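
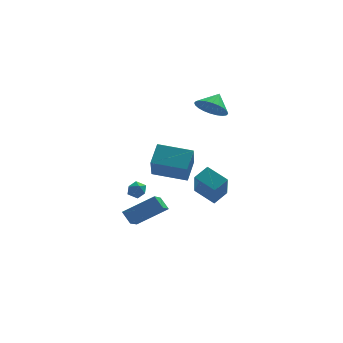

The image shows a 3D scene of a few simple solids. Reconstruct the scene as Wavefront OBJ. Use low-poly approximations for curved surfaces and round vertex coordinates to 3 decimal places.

v -2.149 2.254 -3.641
v -1.822 2.465 -3.144
v -2.278 1.355 -3.176
v -1.951 1.566 -2.679
v -2.522 1.803 -2.805
v -2.442 2.359 -3.093
v -1.658 1.461 -3.227
v -1.578 2.017 -3.515
v -1.519 1.975 -2.888
v -2.053 2.186 -2.627
v -2.047 1.634 -3.693
v -2.581 1.845 -3.432
v 1.844 -0.898 -2.971
v 1.65 -2.051 -1.239
v 0.9 0.075 -2.429
v 0.706 -1.078 -0.697
v 2.654 -0.362 -2.523
v 2.46 -1.515 -0.791
v 1.71 0.611 -1.981
v 1.516 -0.542 -0.249
v -1.924 -3.07 0.93
v -2.131 -4.168 2.404
v -1.421 -2.074 1.742
v -1.628 -3.172 3.216
v -0.112 -3.768 0.664
v -0.319 -4.866 2.138
v 0.391 -2.772 1.476
v 0.184 -3.87 2.95
v 2.417 3.477 2.195
v 3.002 2.697 2.527
v 3.023 4.243 2.925
v 3.216 2.827 2.212
v 3.308 3.057 1.895
v 3.265 3.35 1.624
v 3.092 3.662 1.439
v 2.817 3.947 1.37
v 2.48 4.16 1.426
v 2.134 4.269 1.599
v 1.831 4.257 1.863
v 1.618 4.127 2.177
v 1.525 3.897 2.494
v 1.569 3.604 2.766
v 1.741 3.291 2.95
v 2.017 3.007 3.019
v 2.353 2.794 2.963
v 2.699 2.685 2.79
v -3.132 -2.852 -2.102
v -3.664 -4.282 -1.111
v -1.411 -2.8 -1.104
v -1.943 -4.231 -0.113
v -2.777 -3.389 -2.687
v -3.309 -4.82 -1.696
v -1.056 -3.338 -1.689
v -1.588 -4.768 -0.698
f 1 12 6
f 1 6 2
f 1 2 8
f 1 8 11
f 1 11 12
f 2 6 10
f 6 12 5
f 12 11 3
f 11 8 7
f 8 2 9
f 4 10 5
f 4 5 3
f 4 3 7
f 4 7 9
f 4 9 10
f 5 10 6
f 3 5 12
f 7 3 11
f 9 7 8
f 10 9 2
f 14 16 13
f 17 14 13
f 13 16 15
f 15 17 13
f 14 20 16
f 18 14 17
f 18 20 14
f 16 20 15
f 19 17 15
f 15 20 19
f 19 18 17
f 20 18 19
f 22 24 21
f 25 22 21
f 21 24 23
f 23 25 21
f 22 28 24
f 26 22 25
f 26 28 22
f 24 28 23
f 27 25 23
f 23 28 27
f 27 26 25
f 28 26 27
f 30 29 32
f 30 32 31
f 32 29 33
f 32 33 31
f 33 29 34
f 33 34 31
f 34 29 35
f 34 35 31
f 35 29 36
f 35 36 31
f 36 29 37
f 36 37 31
f 37 29 38
f 37 38 31
f 38 29 39
f 38 39 31
f 39 29 40
f 39 40 31
f 40 29 41
f 40 41 31
f 41 29 42
f 41 42 31
f 42 29 43
f 42 43 31
f 43 29 44
f 43 44 31
f 44 29 45
f 44 45 31
f 45 29 46
f 45 46 31
f 46 29 30
f 46 30 31
f 48 50 47
f 51 48 47
f 47 50 49
f 49 51 47
f 48 54 50
f 52 48 51
f 52 54 48
f 50 54 49
f 53 51 49
f 49 54 53
f 53 52 51
f 54 52 53



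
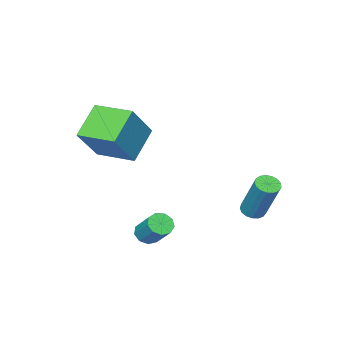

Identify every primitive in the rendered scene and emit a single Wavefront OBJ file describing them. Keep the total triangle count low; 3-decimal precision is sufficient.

v -3.565 3.254 -3.013
v -3.146 2.933 -2.899
v -2.896 3.944 -0.973
v -3.315 4.266 -1.087
v -3.038 3.135 -3.019
v -2.788 4.146 -1.093
v -3.051 3.365 -3.138
v -2.801 4.376 -1.211
v -3.182 3.569 -3.228
v -2.932 4.58 -1.301
v -3.4 3.701 -3.269
v -3.15 4.712 -1.342
v -3.656 3.731 -3.251
v -3.406 4.742 -1.325
v -3.892 3.651 -3.179
v -3.641 4.662 -1.253
v -4.052 3.481 -3.069
v -3.802 4.492 -1.143
v -4.101 3.259 -2.946
v -3.851 4.27 -1.02
v -4.027 3.036 -2.839
v -3.777 4.047 -0.912
v -3.847 2.863 -2.771
v -3.597 3.874 -0.845
v -3.603 2.78 -2.759
v -3.353 3.791 -0.833
v -3.35 2.805 -2.805
v -3.1 3.816 -0.879
v 1.702 2.777 -2.466
v 1.981 2.412 -2.163
v 2.157 3.338 -1.211
v 1.878 3.703 -1.514
v 2.216 2.599 -2.389
v 2.393 3.525 -1.437
v 2.211 2.87 -2.651
v 2.388 3.795 -1.698
v 1.968 3.097 -2.826
v 2.145 4.022 -1.874
v 1.6 3.174 -2.833
v 1.776 4.1 -1.881
v 1.279 3.066 -2.668
v 1.456 3.991 -1.716
v 1.157 2.822 -2.409
v 1.333 3.748 -1.457
v 1.289 2.558 -2.177
v 1.465 3.484 -1.224
v 1.614 2.396 -2.08
v 1.791 3.322 -1.127
v 0.85 -0.994 0.111
v -0.443 -1.383 1.193
v 0.42 0.7 0.206
v -0.873 0.31 1.288
v 2.073 -0.77 1.652
v 0.78 -1.16 2.734
v 1.643 0.923 1.747
v 0.35 0.534 2.829
f 2 1 5
f 2 5 3
f 3 5 6
f 3 6 4
f 5 1 7
f 5 7 6
f 6 7 8
f 6 8 4
f 7 1 9
f 7 9 8
f 8 9 10
f 8 10 4
f 9 1 11
f 9 11 10
f 10 11 12
f 10 12 4
f 11 1 13
f 11 13 12
f 12 13 14
f 12 14 4
f 13 1 15
f 13 15 14
f 14 15 16
f 14 16 4
f 15 1 17
f 15 17 16
f 16 17 18
f 16 18 4
f 17 1 19
f 17 19 18
f 18 19 20
f 18 20 4
f 19 1 21
f 19 21 20
f 20 21 22
f 20 22 4
f 21 1 23
f 21 23 22
f 22 23 24
f 22 24 4
f 23 1 25
f 23 25 24
f 24 25 26
f 24 26 4
f 25 1 27
f 25 27 26
f 26 27 28
f 26 28 4
f 27 1 2
f 27 2 28
f 28 2 3
f 28 3 4
f 30 29 33
f 30 33 31
f 31 33 34
f 31 34 32
f 33 29 35
f 33 35 34
f 34 35 36
f 34 36 32
f 35 29 37
f 35 37 36
f 36 37 38
f 36 38 32
f 37 29 39
f 37 39 38
f 38 39 40
f 38 40 32
f 39 29 41
f 39 41 40
f 40 41 42
f 40 42 32
f 41 29 43
f 41 43 42
f 42 43 44
f 42 44 32
f 43 29 45
f 43 45 44
f 44 45 46
f 44 46 32
f 45 29 47
f 45 47 46
f 46 47 48
f 46 48 32
f 47 29 30
f 47 30 48
f 48 30 31
f 48 31 32
f 50 52 49
f 53 50 49
f 49 52 51
f 51 53 49
f 50 56 52
f 54 50 53
f 54 56 50
f 52 56 51
f 55 53 51
f 51 56 55
f 55 54 53
f 56 54 55



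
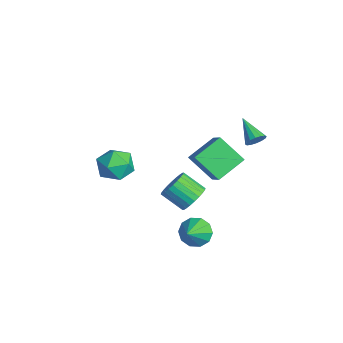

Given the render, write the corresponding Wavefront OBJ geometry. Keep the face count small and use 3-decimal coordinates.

v -3.469 3.27 -3.599
v -4.477 2.337 -2.435
v -3.967 4.771 -2.826
v -4.975 3.837 -1.662
v -2.145 3.163 -2.538
v -3.153 2.229 -1.374
v -2.643 4.663 -1.765
v -3.651 3.73 -0.601
v 0.774 3.924 2.508
v 1.024 3.539 2.81
v -0.474 3.696 3.252
v 1.065 3.782 2.953
v 1.027 4.063 2.976
v 0.922 4.307 2.874
v 0.777 4.448 2.673
v 0.631 4.449 2.429
v 0.523 4.309 2.206
v 0.483 4.066 2.063
v 0.52 3.784 2.04
v 0.626 3.54 2.142
v 0.771 3.399 2.343
v 0.917 3.399 2.587
v -1.145 -1.635 1.506
v -0.569 -1.619 0.665
v -1.231 -3.281 1.415
v -0.655 -3.265 0.574
v -0.247 -3.019 1.476
v -0.194 -2.002 1.532
v -1.606 -2.898 0.548
v -1.553 -1.881 0.604
v -0.854 -2.399 0.072
v -0.014 -2.475 0.646
v -1.786 -2.425 1.434
v -0.946 -2.501 2.008
v -0.275 1.243 -1.995
v 0.077 1.559 -1.313
v -0.693 0.713 -0.523
v -1.045 0.397 -1.205
v -0.178 1.756 -1.35
v -0.947 0.91 -0.56
v -0.447 1.875 -1.485
v -1.216 1.029 -0.695
v -0.69 1.898 -1.698
v -1.46 1.051 -0.908
v -0.87 1.821 -1.956
v -1.64 0.974 -1.166
v -0.96 1.656 -2.22
v -1.729 0.809 -1.43
v -0.945 1.428 -2.449
v -1.714 0.582 -1.659
v -0.828 1.172 -2.61
v -1.598 0.326 -1.82
v -0.627 0.927 -2.677
v -1.397 0.081 -1.887
v -0.373 0.73 -2.64
v -1.142 -0.116 -1.85
v -0.104 0.611 -2.505
v -0.873 -0.235 -1.715
v 0.14 0.589 -2.292
v -0.63 -0.258 -1.502
v 0.32 0.666 -2.034
v -0.45 -0.181 -1.244
v 0.409 0.831 -1.77
v -0.36 -0.016 -0.98
v 0.394 1.058 -1.541
v -0.375 0.212 -0.751
v 0.278 1.314 -1.38
v -0.492 0.468 -0.59
v 0.897 0.928 -3.445
v 1.222 0.53 -4.122
v 1.923 0.152 -2.495
v 1.492 0.975 -4.05
v 1.535 1.402 -3.747
v 1.334 1.648 -3.329
v 0.966 1.619 -2.955
v 0.572 1.327 -2.768
v 0.301 0.882 -2.84
v 0.259 0.455 -3.143
v 0.46 0.209 -3.562
v 0.828 0.237 -3.935
f 2 4 1
f 5 2 1
f 1 4 3
f 3 5 1
f 2 8 4
f 6 2 5
f 6 8 2
f 4 8 3
f 7 5 3
f 3 8 7
f 7 6 5
f 8 6 7
f 10 9 12
f 10 12 11
f 12 9 13
f 12 13 11
f 13 9 14
f 13 14 11
f 14 9 15
f 14 15 11
f 15 9 16
f 15 16 11
f 16 9 17
f 16 17 11
f 17 9 18
f 17 18 11
f 18 9 19
f 18 19 11
f 19 9 20
f 19 20 11
f 20 9 21
f 20 21 11
f 21 9 22
f 21 22 11
f 22 9 10
f 22 10 11
f 23 34 28
f 23 28 24
f 23 24 30
f 23 30 33
f 23 33 34
f 24 28 32
f 28 34 27
f 34 33 25
f 33 30 29
f 30 24 31
f 26 32 27
f 26 27 25
f 26 25 29
f 26 29 31
f 26 31 32
f 27 32 28
f 25 27 34
f 29 25 33
f 31 29 30
f 32 31 24
f 36 35 39
f 36 39 37
f 37 39 40
f 37 40 38
f 39 35 41
f 39 41 40
f 40 41 42
f 40 42 38
f 41 35 43
f 41 43 42
f 42 43 44
f 42 44 38
f 43 35 45
f 43 45 44
f 44 45 46
f 44 46 38
f 45 35 47
f 45 47 46
f 46 47 48
f 46 48 38
f 47 35 49
f 47 49 48
f 48 49 50
f 48 50 38
f 49 35 51
f 49 51 50
f 50 51 52
f 50 52 38
f 51 35 53
f 51 53 52
f 52 53 54
f 52 54 38
f 53 35 55
f 53 55 54
f 54 55 56
f 54 56 38
f 55 35 57
f 55 57 56
f 56 57 58
f 56 58 38
f 57 35 59
f 57 59 58
f 58 59 60
f 58 60 38
f 59 35 61
f 59 61 60
f 60 61 62
f 60 62 38
f 61 35 63
f 61 63 62
f 62 63 64
f 62 64 38
f 63 35 65
f 63 65 64
f 64 65 66
f 64 66 38
f 65 35 67
f 65 67 66
f 66 67 68
f 66 68 38
f 67 35 36
f 67 36 68
f 68 36 37
f 68 37 38
f 70 69 72
f 70 72 71
f 72 69 73
f 72 73 71
f 73 69 74
f 73 74 71
f 74 69 75
f 74 75 71
f 75 69 76
f 75 76 71
f 76 69 77
f 76 77 71
f 77 69 78
f 77 78 71
f 78 69 79
f 78 79 71
f 79 69 80
f 79 80 71
f 80 69 70
f 80 70 71



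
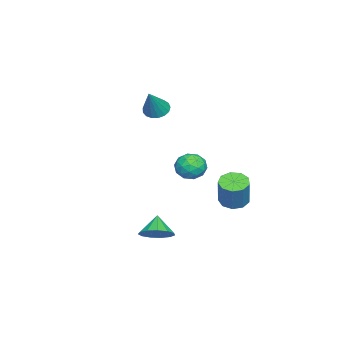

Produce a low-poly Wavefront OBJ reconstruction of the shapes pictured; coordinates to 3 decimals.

v -3.853 -2.142 1.701
v -3.22 -2.186 1.231
v -2.667 -2.158 3.299
v -3.274 -1.814 1.275
v -3.461 -1.518 1.417
v -3.738 -1.364 1.624
v -4.041 -1.389 1.848
v -4.301 -1.586 2.039
v -4.459 -1.911 2.153
v -4.477 -2.288 2.163
v -4.353 -2.632 2.067
v -4.114 -2.864 1.888
v -3.815 -2.93 1.665
v -3.526 -2.816 1.451
v -3.311 -2.547 1.294
v 3.709 0.543 -4.046
v 4.373 0.833 -3.401
v 2.891 0.297 -3.094
v 4.084 1.277 -3.534
v 3.676 1.488 -3.83
v 3.279 1.4 -4.195
v 3.018 1.039 -4.512
v 2.977 0.521 -4.682
v 3.168 0.01 -4.649
v 3.531 -0.331 -4.426
v 3.951 -0.395 -4.082
v 4.294 -0.161 -3.726
v 4.451 0.296 -3.472
v -3.541 2.489 -4.524
v -3.054 3.159 -4.822
v -2.291 3.38 -3.074
v -2.779 2.711 -2.776
v -3.581 3.363 -4.617
v -2.819 3.585 -2.869
v -4.091 3.159 -4.369
v -3.328 3.381 -2.621
v -4.343 2.642 -4.194
v -3.58 2.863 -2.446
v -4.22 2.053 -4.173
v -3.457 2.274 -2.425
v -3.78 1.668 -4.316
v -3.017 1.889 -2.568
v -3.228 1.668 -4.557
v -2.465 1.889 -2.809
v -2.823 2.052 -4.782
v -2.06 2.273 -3.034
v -2.754 2.641 -4.887
v -1.991 2.862 -3.139
v -1.021 0.923 -0.286
v -0.396 1.577 -0.045
v -0.164 0.543 -1.475
v 0.461 1.197 -1.234
v 0.351 0.435 -0.701
v -0.179 0.67 0.034
v -0.381 1.45 -1.554
v -0.911 1.685 -0.819
v -0.001 1.902 -0.828
v 0.452 1.275 -0.301
v -1.012 0.845 -1.219
v -0.559 0.218 -0.692
v -0.784 1.283 -0.061
v 0.224 0.837 -1.459
v 0.159 0.389 -1.146
v 0.526 0.773 -1.004
v -0.656 0.75 -0.015
v -0.289 1.134 0.127
v 0.151 0.463 -0.259
v -0.271 0.986 -1.647
v 0.096 1.37 -1.505
v -1.086 1.347 -0.516
v -0.719 1.731 -0.374
v -0.711 1.657 -1.261
v -0.184 1.859 -0.38
v 0.319 1.636 -1.078
v -0.176 1.784 -1.266
v -0.487 1.922 -0.834
v 0.082 1.49 -0.07
v 0.586 1.267 -0.769
v 0.521 0.819 -0.456
v 0.21 0.957 -0.024
v 0.314 1.682 -0.53
v -1.146 0.853 -0.751
v -0.642 0.63 -1.45
v -0.77 1.163 -1.496
v -1.081 1.301 -1.064
v -0.879 0.484 -0.442
v -0.376 0.261 -1.14
v -0.073 0.198 -0.686
v -0.384 0.336 -0.254
v -0.874 0.438 -0.99
f 2 1 4
f 2 4 3
f 4 1 5
f 4 5 3
f 5 1 6
f 5 6 3
f 6 1 7
f 6 7 3
f 7 1 8
f 7 8 3
f 8 1 9
f 8 9 3
f 9 1 10
f 9 10 3
f 10 1 11
f 10 11 3
f 11 1 12
f 11 12 3
f 12 1 13
f 12 13 3
f 13 1 14
f 13 14 3
f 14 1 15
f 14 15 3
f 15 1 2
f 15 2 3
f 17 16 19
f 17 19 18
f 19 16 20
f 19 20 18
f 20 16 21
f 20 21 18
f 21 16 22
f 21 22 18
f 22 16 23
f 22 23 18
f 23 16 24
f 23 24 18
f 24 16 25
f 24 25 18
f 25 16 26
f 25 26 18
f 26 16 27
f 26 27 18
f 27 16 28
f 27 28 18
f 28 16 17
f 28 17 18
f 30 29 33
f 30 33 31
f 31 33 34
f 31 34 32
f 33 29 35
f 33 35 34
f 34 35 36
f 34 36 32
f 35 29 37
f 35 37 36
f 36 37 38
f 36 38 32
f 37 29 39
f 37 39 38
f 38 39 40
f 38 40 32
f 39 29 41
f 39 41 40
f 40 41 42
f 40 42 32
f 41 29 43
f 41 43 42
f 42 43 44
f 42 44 32
f 43 29 45
f 43 45 44
f 44 45 46
f 44 46 32
f 45 29 47
f 45 47 46
f 46 47 48
f 46 48 32
f 47 29 30
f 47 30 48
f 48 30 31
f 48 31 32
f 49 86 65
f 86 60 89
f 65 89 54
f 86 89 65
f 49 65 61
f 65 54 66
f 61 66 50
f 65 66 61
f 49 61 70
f 61 50 71
f 70 71 56
f 61 71 70
f 49 70 82
f 70 56 85
f 82 85 59
f 70 85 82
f 49 82 86
f 82 59 90
f 86 90 60
f 82 90 86
f 50 66 77
f 66 54 80
f 77 80 58
f 66 80 77
f 54 89 67
f 89 60 88
f 67 88 53
f 89 88 67
f 60 90 87
f 90 59 83
f 87 83 51
f 90 83 87
f 59 85 84
f 85 56 72
f 84 72 55
f 85 72 84
f 56 71 76
f 71 50 73
f 76 73 57
f 71 73 76
f 52 78 64
f 78 58 79
f 64 79 53
f 78 79 64
f 52 64 62
f 64 53 63
f 62 63 51
f 64 63 62
f 52 62 69
f 62 51 68
f 69 68 55
f 62 68 69
f 52 69 74
f 69 55 75
f 74 75 57
f 69 75 74
f 52 74 78
f 74 57 81
f 78 81 58
f 74 81 78
f 53 79 67
f 79 58 80
f 67 80 54
f 79 80 67
f 51 63 87
f 63 53 88
f 87 88 60
f 63 88 87
f 55 68 84
f 68 51 83
f 84 83 59
f 68 83 84
f 57 75 76
f 75 55 72
f 76 72 56
f 75 72 76
f 58 81 77
f 81 57 73
f 77 73 50
f 81 73 77



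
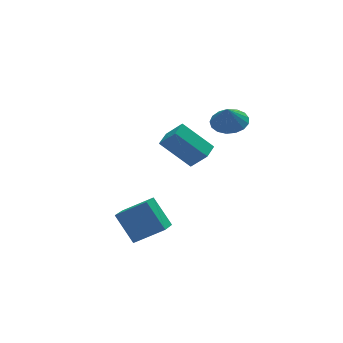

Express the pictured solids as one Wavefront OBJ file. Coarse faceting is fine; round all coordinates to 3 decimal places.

v 1.811 -0.126 -0.426
v 2.401 -0.801 0.544
v 0.504 0.763 0.987
v 1.094 0.088 1.957
v 2.466 0.632 -0.297
v 3.056 -0.043 0.673
v 1.159 1.521 1.116
v 1.749 0.846 2.086
v 3.256 -1.461 3.19
v 3.985 -2.07 3.195
v 2.984 -1.779 4.25
v 4.164 -1.685 3.356
v 4.136 -1.248 3.48
v 3.905 -0.86 3.537
v 3.526 -0.61 3.514
v 3.085 -0.555 3.418
v 2.684 -0.707 3.269
v 2.413 -1.032 3.102
v 2.336 -1.456 2.955
v 2.469 -1.88 2.862
v 2.783 -2.209 2.844
v 3.205 -2.366 2.905
v 3.639 -2.316 3.032
v -2.122 -2.768 -3.31
v -0.728 -3.323 -2.37
v -2.663 -1.727 -1.893
v -1.27 -2.281 -0.953
v -1.39 -1.739 -3.787
v 0.003 -2.293 -2.847
v -1.932 -0.697 -2.37
v -0.538 -1.252 -1.43
f 2 4 1
f 5 2 1
f 1 4 3
f 3 5 1
f 2 8 4
f 6 2 5
f 6 8 2
f 4 8 3
f 7 5 3
f 3 8 7
f 7 6 5
f 8 6 7
f 10 9 12
f 10 12 11
f 12 9 13
f 12 13 11
f 13 9 14
f 13 14 11
f 14 9 15
f 14 15 11
f 15 9 16
f 15 16 11
f 16 9 17
f 16 17 11
f 17 9 18
f 17 18 11
f 18 9 19
f 18 19 11
f 19 9 20
f 19 20 11
f 20 9 21
f 20 21 11
f 21 9 22
f 21 22 11
f 22 9 23
f 22 23 11
f 23 9 10
f 23 10 11
f 25 27 24
f 28 25 24
f 24 27 26
f 26 28 24
f 25 31 27
f 29 25 28
f 29 31 25
f 27 31 26
f 30 28 26
f 26 31 30
f 30 29 28
f 31 29 30



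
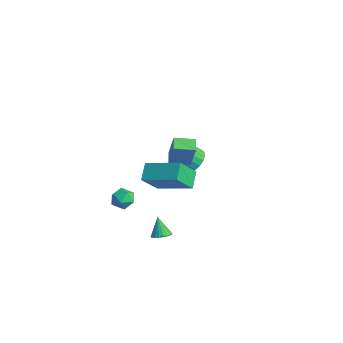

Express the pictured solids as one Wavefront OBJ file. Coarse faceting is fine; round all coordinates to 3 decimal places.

v 3.15 -3.863 2.593
v 2.453 -3.27 3.306
v 2.843 -2.754 1.37
v 2.146 -2.161 2.083
v 4.854 -2.659 3.257
v 4.157 -2.066 3.97
v 4.547 -1.55 2.034
v 3.85 -0.957 2.747
v 4.234 -3.24 -1.365
v 4.562 -2.769 -1.229
v 3.686 -3.18 -0.255
v 4.378 -2.67 -1.325
v 4.173 -2.657 -1.428
v 3.976 -2.733 -1.521
v 3.819 -2.887 -1.59
v 3.725 -3.094 -1.625
v 3.709 -3.323 -1.62
v 3.773 -3.54 -1.577
v 3.907 -3.712 -1.501
v 4.09 -3.811 -1.405
v 4.296 -3.824 -1.303
v 4.493 -3.748 -1.21
v 4.65 -3.594 -1.141
v 4.743 -3.387 -1.106
v 4.76 -3.157 -1.11
v 4.696 -2.94 -1.153
v -3.216 2.733 -1.856
v -2.514 2.174 -2.197
v -2.761 1.429 -1.485
v -3.464 1.987 -1.144
v -2.325 2.382 -1.914
v -2.572 1.637 -1.202
v -2.289 2.65 -1.62
v -2.537 1.905 -0.908
v -2.414 2.933 -1.368
v -2.662 2.188 -0.656
v -2.678 3.181 -1.2
v -2.925 2.436 -0.488
v -3.035 3.352 -1.145
v -3.282 2.606 -0.433
v -3.423 3.415 -1.213
v -3.67 2.67 -0.501
v -3.775 3.361 -1.393
v -4.023 2.615 -0.681
v -4.031 3.198 -1.652
v -4.278 2.452 -0.94
v -4.146 2.954 -1.947
v -4.393 2.209 -1.235
v -4.1 2.672 -2.226
v -4.347 1.927 -1.514
v -3.901 2.401 -2.441
v -4.149 1.656 -1.729
v -3.584 2.187 -2.555
v -3.831 1.442 -1.843
v -3.203 2.067 -2.548
v -3.451 1.322 -1.836
v -2.825 2.063 -2.421
v -3.072 1.317 -1.709
v -0.624 -0.249 1.388
v 0.183 -0.358 3.094
v -0.123 0.851 1.222
v 0.683 0.742 2.927
v 0.077 -0.622 1.033
v 0.883 -0.731 2.738
v 0.577 0.478 0.866
v 1.384 0.369 2.572
v -0.92 -3.05 -0.819
v -0.452 -2.505 -1.117
v -0.448 -3.895 -1.623
v 0.02 -3.35 -1.921
v 0.14 -3.612 -1.199
v -0.152 -3.09 -0.702
v -0.748 -3.31 -2.038
v -1.04 -2.788 -1.541
v -0.346 -2.665 -1.871
v 0.203 -2.852 -1.352
v -1.103 -3.548 -1.388
v -0.554 -3.735 -0.869
f 2 4 1
f 5 2 1
f 1 4 3
f 3 5 1
f 2 8 4
f 6 2 5
f 6 8 2
f 4 8 3
f 7 5 3
f 3 8 7
f 7 6 5
f 8 6 7
f 10 9 12
f 10 12 11
f 12 9 13
f 12 13 11
f 13 9 14
f 13 14 11
f 14 9 15
f 14 15 11
f 15 9 16
f 15 16 11
f 16 9 17
f 16 17 11
f 17 9 18
f 17 18 11
f 18 9 19
f 18 19 11
f 19 9 20
f 19 20 11
f 20 9 21
f 20 21 11
f 21 9 22
f 21 22 11
f 22 9 23
f 22 23 11
f 23 9 24
f 23 24 11
f 24 9 25
f 24 25 11
f 25 9 26
f 25 26 11
f 26 9 10
f 26 10 11
f 28 27 31
f 28 31 29
f 29 31 32
f 29 32 30
f 31 27 33
f 31 33 32
f 32 33 34
f 32 34 30
f 33 27 35
f 33 35 34
f 34 35 36
f 34 36 30
f 35 27 37
f 35 37 36
f 36 37 38
f 36 38 30
f 37 27 39
f 37 39 38
f 38 39 40
f 38 40 30
f 39 27 41
f 39 41 40
f 40 41 42
f 40 42 30
f 41 27 43
f 41 43 42
f 42 43 44
f 42 44 30
f 43 27 45
f 43 45 44
f 44 45 46
f 44 46 30
f 45 27 47
f 45 47 46
f 46 47 48
f 46 48 30
f 47 27 49
f 47 49 48
f 48 49 50
f 48 50 30
f 49 27 51
f 49 51 50
f 50 51 52
f 50 52 30
f 51 27 53
f 51 53 52
f 52 53 54
f 52 54 30
f 53 27 55
f 53 55 54
f 54 55 56
f 54 56 30
f 55 27 57
f 55 57 56
f 56 57 58
f 56 58 30
f 57 27 28
f 57 28 58
f 58 28 29
f 58 29 30
f 60 62 59
f 63 60 59
f 59 62 61
f 61 63 59
f 60 66 62
f 64 60 63
f 64 66 60
f 62 66 61
f 65 63 61
f 61 66 65
f 65 64 63
f 66 64 65
f 67 78 72
f 67 72 68
f 67 68 74
f 67 74 77
f 67 77 78
f 68 72 76
f 72 78 71
f 78 77 69
f 77 74 73
f 74 68 75
f 70 76 71
f 70 71 69
f 70 69 73
f 70 73 75
f 70 75 76
f 71 76 72
f 69 71 78
f 73 69 77
f 75 73 74
f 76 75 68



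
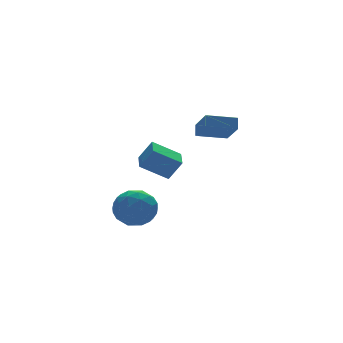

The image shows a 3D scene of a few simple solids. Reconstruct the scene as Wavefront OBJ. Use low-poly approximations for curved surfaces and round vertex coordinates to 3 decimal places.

v -0.744 0.521 0.343
v -2.077 1.145 1.252
v -0.082 1.796 0.437
v -1.415 2.421 1.345
v -0.165 0.139 1.455
v -1.498 0.764 2.363
v 0.497 1.415 1.548
v -0.836 2.039 2.457
v -2.873 1.662 -0.708
v -2.296 1.891 -1.782
v -2.744 -0.311 -1.058
v -2.167 -0.082 -2.132
v -1.594 0.155 -1.058
v -1.674 1.374 -0.841
v -3.366 0.206 -1.999
v -3.446 1.425 -1.782
v -2.601 0.99 -2.58
v -1.505 0.959 -1.998
v -3.535 0.621 -0.842
v -2.439 0.59 -0.26
v -2.596 1.949 -1.214
v -2.444 -0.369 -1.626
v -2.107 -0.23 -0.994
v -1.768 -0.096 -1.626
v -2.23 1.646 -0.661
v -1.891 1.78 -1.293
v -1.478 0.76 -0.867
v -3.149 -0.2 -1.547
v -2.81 -0.066 -2.179
v -3.272 1.676 -1.214
v -2.933 1.81 -1.846
v -3.562 0.82 -1.973
v -2.436 1.555 -2.315
v -2.36 0.395 -2.52
v -3.065 0.564 -2.442
v -3.112 1.281 -2.315
v -1.792 1.536 -1.973
v -1.716 0.377 -2.179
v -1.379 0.516 -1.547
v -1.426 1.233 -1.42
v -1.971 1.007 -2.442
v -3.324 1.203 -0.661
v -3.248 0.044 -0.867
v -3.614 0.347 -1.42
v -3.661 1.064 -1.293
v -2.68 1.185 -0.32
v -2.604 0.025 -0.525
v -1.928 0.299 -0.525
v -1.975 1.016 -0.398
v -3.069 0.573 -0.398
v 2.774 2.793 2.684
v 3.037 3.23 3.3
v 3.062 4.305 1.487
v 3.324 4.742 2.103
v 4.416 2.238 2.377
v 4.678 2.675 2.993
v 4.703 3.75 1.18
v 4.966 4.187 1.796
f 2 4 1
f 5 2 1
f 1 4 3
f 3 5 1
f 2 8 4
f 6 2 5
f 6 8 2
f 4 8 3
f 7 5 3
f 3 8 7
f 7 6 5
f 8 6 7
f 9 46 25
f 46 20 49
f 25 49 14
f 46 49 25
f 9 25 21
f 25 14 26
f 21 26 10
f 25 26 21
f 9 21 30
f 21 10 31
f 30 31 16
f 21 31 30
f 9 30 42
f 30 16 45
f 42 45 19
f 30 45 42
f 9 42 46
f 42 19 50
f 46 50 20
f 42 50 46
f 10 26 37
f 26 14 40
f 37 40 18
f 26 40 37
f 14 49 27
f 49 20 48
f 27 48 13
f 49 48 27
f 20 50 47
f 50 19 43
f 47 43 11
f 50 43 47
f 19 45 44
f 45 16 32
f 44 32 15
f 45 32 44
f 16 31 36
f 31 10 33
f 36 33 17
f 31 33 36
f 12 38 24
f 38 18 39
f 24 39 13
f 38 39 24
f 12 24 22
f 24 13 23
f 22 23 11
f 24 23 22
f 12 22 29
f 22 11 28
f 29 28 15
f 22 28 29
f 12 29 34
f 29 15 35
f 34 35 17
f 29 35 34
f 12 34 38
f 34 17 41
f 38 41 18
f 34 41 38
f 13 39 27
f 39 18 40
f 27 40 14
f 39 40 27
f 11 23 47
f 23 13 48
f 47 48 20
f 23 48 47
f 15 28 44
f 28 11 43
f 44 43 19
f 28 43 44
f 17 35 36
f 35 15 32
f 36 32 16
f 35 32 36
f 18 41 37
f 41 17 33
f 37 33 10
f 41 33 37
f 52 54 51
f 55 52 51
f 51 54 53
f 53 55 51
f 52 58 54
f 56 52 55
f 56 58 52
f 54 58 53
f 57 55 53
f 53 58 57
f 57 56 55
f 58 56 57



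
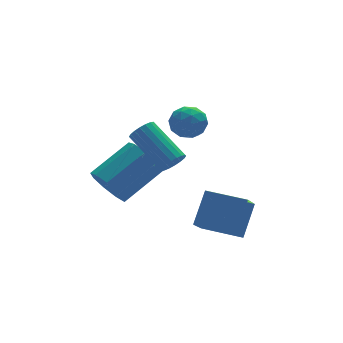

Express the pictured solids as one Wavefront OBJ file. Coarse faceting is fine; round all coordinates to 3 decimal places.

v 0.245 -2.201 1.816
v 0.694 -2.285 2.204
v 0.024 -0.722 3.313
v -0.425 -0.639 2.924
v 0.8 -2.114 2.028
v 0.129 -0.551 3.137
v 0.795 -1.961 1.809
v 0.125 -0.398 2.918
v 0.681 -1.855 1.592
v 0.011 -0.293 2.7
v 0.481 -1.818 1.419
v -0.189 -0.256 2.527
v 0.235 -1.857 1.324
v -0.436 -0.295 2.433
v -0.01 -1.964 1.327
v -0.68 -0.402 2.436
v -0.204 -2.118 1.427
v -0.874 -0.555 2.536
v -0.309 -2.289 1.603
v -0.98 -0.726 2.712
v -0.305 -2.442 1.822
v -0.975 -0.879 2.931
v -0.191 -2.547 2.04
v -0.861 -0.985 3.148
v 0.009 -2.584 2.213
v -0.661 -1.022 3.321
v 0.256 -2.545 2.307
v -0.415 -0.983 3.416
v 0.5 -2.438 2.304
v -0.17 -0.876 3.413
v 1.661 1.701 1.41
v 2.11 1.914 2.089
v 2.45 0.606 1.231
v 2.899 0.819 1.91
v 2.105 0.556 1.997
v 1.618 1.232 2.108
v 2.942 1.288 1.212
v 2.455 1.964 1.323
v 2.902 1.659 1.966
v 2.385 1.206 2.451
v 2.175 1.314 0.869
v 1.658 0.861 1.354
v 1.816 1.903 1.765
v 2.744 0.617 1.555
v 2.277 0.462 1.606
v 2.541 0.587 2.005
v 1.527 1.503 1.776
v 1.791 1.628 2.175
v 1.788 0.83 2.121
v 2.769 0.892 1.145
v 3.033 1.017 1.544
v 2.019 1.933 1.315
v 2.283 2.058 1.714
v 2.772 1.69 1.199
v 2.546 1.879 2.092
v 3.01 1.235 1.987
v 3.035 1.511 1.577
v 2.749 1.908 1.642
v 2.242 1.613 2.377
v 2.706 0.969 2.272
v 2.239 0.815 2.323
v 1.952 1.212 2.388
v 2.707 1.463 2.305
v 1.854 1.551 1.048
v 2.318 0.907 0.943
v 2.608 1.308 0.932
v 2.321 1.705 0.997
v 1.55 1.285 1.333
v 2.014 0.641 1.228
v 1.811 0.612 1.678
v 1.525 1.009 1.743
v 1.853 1.057 1.015
v 0.962 -2.464 -1.707
v 1.773 -1.705 -0.433
v 1.707 -1.487 -2.763
v 2.518 -0.729 -1.489
v 2.262 -3.611 -1.851
v 3.073 -2.853 -0.577
v 3.007 -2.635 -2.907
v 3.818 -1.876 -1.633
v -1.067 1.502 -1.539
v -0.641 1.846 -2.4
v 1.193 2.322 -1.301
v 0.767 1.978 -0.441
v -0.971 2.366 -2.073
v 0.862 2.842 -0.974
v -1.347 2.482 -1.496
v 0.487 2.958 -0.398
v -1.591 2.139 -0.94
v 0.243 2.615 0.159
v -1.59 1.499 -0.664
v 0.244 1.974 0.435
v -1.345 0.859 -0.797
v 0.489 1.335 0.301
v -0.969 0.521 -1.278
v 0.865 0.997 -0.18
v -0.639 0.642 -1.881
v 1.195 1.117 -0.783
v -0.51 1.165 -2.324
v 1.324 1.641 -1.226
f 2 1 5
f 2 5 3
f 3 5 6
f 3 6 4
f 5 1 7
f 5 7 6
f 6 7 8
f 6 8 4
f 7 1 9
f 7 9 8
f 8 9 10
f 8 10 4
f 9 1 11
f 9 11 10
f 10 11 12
f 10 12 4
f 11 1 13
f 11 13 12
f 12 13 14
f 12 14 4
f 13 1 15
f 13 15 14
f 14 15 16
f 14 16 4
f 15 1 17
f 15 17 16
f 16 17 18
f 16 18 4
f 17 1 19
f 17 19 18
f 18 19 20
f 18 20 4
f 19 1 21
f 19 21 20
f 20 21 22
f 20 22 4
f 21 1 23
f 21 23 22
f 22 23 24
f 22 24 4
f 23 1 25
f 23 25 24
f 24 25 26
f 24 26 4
f 25 1 27
f 25 27 26
f 26 27 28
f 26 28 4
f 27 1 29
f 27 29 28
f 28 29 30
f 28 30 4
f 29 1 2
f 29 2 30
f 30 2 3
f 30 3 4
f 31 68 47
f 68 42 71
f 47 71 36
f 68 71 47
f 31 47 43
f 47 36 48
f 43 48 32
f 47 48 43
f 31 43 52
f 43 32 53
f 52 53 38
f 43 53 52
f 31 52 64
f 52 38 67
f 64 67 41
f 52 67 64
f 31 64 68
f 64 41 72
f 68 72 42
f 64 72 68
f 32 48 59
f 48 36 62
f 59 62 40
f 48 62 59
f 36 71 49
f 71 42 70
f 49 70 35
f 71 70 49
f 42 72 69
f 72 41 65
f 69 65 33
f 72 65 69
f 41 67 66
f 67 38 54
f 66 54 37
f 67 54 66
f 38 53 58
f 53 32 55
f 58 55 39
f 53 55 58
f 34 60 46
f 60 40 61
f 46 61 35
f 60 61 46
f 34 46 44
f 46 35 45
f 44 45 33
f 46 45 44
f 34 44 51
f 44 33 50
f 51 50 37
f 44 50 51
f 34 51 56
f 51 37 57
f 56 57 39
f 51 57 56
f 34 56 60
f 56 39 63
f 60 63 40
f 56 63 60
f 35 61 49
f 61 40 62
f 49 62 36
f 61 62 49
f 33 45 69
f 45 35 70
f 69 70 42
f 45 70 69
f 37 50 66
f 50 33 65
f 66 65 41
f 50 65 66
f 39 57 58
f 57 37 54
f 58 54 38
f 57 54 58
f 40 63 59
f 63 39 55
f 59 55 32
f 63 55 59
f 74 76 73
f 77 74 73
f 73 76 75
f 75 77 73
f 74 80 76
f 78 74 77
f 78 80 74
f 76 80 75
f 79 77 75
f 75 80 79
f 79 78 77
f 80 78 79
f 82 81 85
f 82 85 83
f 83 85 86
f 83 86 84
f 85 81 87
f 85 87 86
f 86 87 88
f 86 88 84
f 87 81 89
f 87 89 88
f 88 89 90
f 88 90 84
f 89 81 91
f 89 91 90
f 90 91 92
f 90 92 84
f 91 81 93
f 91 93 92
f 92 93 94
f 92 94 84
f 93 81 95
f 93 95 94
f 94 95 96
f 94 96 84
f 95 81 97
f 95 97 96
f 96 97 98
f 96 98 84
f 97 81 99
f 97 99 98
f 98 99 100
f 98 100 84
f 99 81 82
f 99 82 100
f 100 82 83
f 100 83 84



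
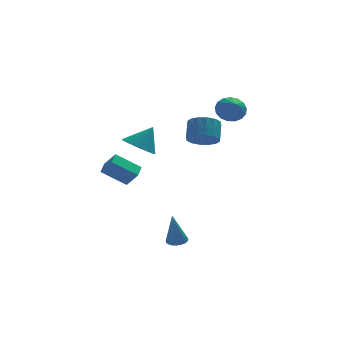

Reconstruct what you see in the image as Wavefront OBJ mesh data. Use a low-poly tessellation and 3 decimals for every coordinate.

v -1.369 2.506 0.612
v -0.528 2.591 0.041
v -0.531 2.774 1.888
v -0.726 3.08 0.068
v -1.095 3.415 0.241
v -1.538 3.507 0.513
v -1.936 3.33 0.811
v -2.182 2.932 1.057
v -2.21 2.421 1.183
v -2.013 1.932 1.156
v -1.643 1.596 0.984
v -1.2 1.505 0.712
v -0.803 1.682 0.413
v -0.557 2.079 0.168
v -2.39 0.425 -1.222
v -3.699 0.682 -0.285
v -2.068 1.172 -0.977
v -3.376 1.429 -0.04
v -1.884 -0.069 -0.38
v -3.192 0.188 0.557
v -1.561 0.678 -0.135
v -2.87 0.935 0.802
v 1.399 -0.561 2.065
v 2.134 -0.333 1.638
v 2.397 0.488 2.529
v 1.661 0.261 2.955
v 1.813 -0.054 1.476
v 2.075 0.767 2.367
v 1.38 0.089 1.471
v 1.643 0.91 2.362
v 0.953 0.058 1.626
v 1.215 0.879 2.516
v 0.645 -0.139 1.898
v 0.907 0.683 2.788
v 0.539 -0.448 2.214
v 0.801 0.373 3.105
v 0.663 -0.788 2.491
v 0.926 0.033 3.382
v 0.985 -1.067 2.653
v 1.247 -0.246 3.544
v 1.417 -1.21 2.658
v 1.68 -0.389 3.549
v 1.845 -1.179 2.504
v 2.107 -0.358 3.394
v 2.153 -0.983 2.232
v 2.415 -0.161 3.122
v 2.259 -0.673 1.915
v 2.521 0.148 2.806
v -0.218 -1.812 -4.439
v 0.345 -1.719 -4.337
v -0.522 -2.068 -2.541
v 0.263 -1.509 -4.322
v 0.107 -1.345 -4.324
v -0.099 -1.252 -4.345
v -0.322 -1.245 -4.38
v -0.53 -1.323 -4.423
v -0.69 -1.476 -4.47
v -0.778 -1.68 -4.511
v -0.781 -1.905 -4.542
v -0.698 -2.115 -4.557
v -0.543 -2.279 -4.554
v -0.337 -2.372 -4.534
v -0.114 -2.379 -4.499
v 0.094 -2.301 -4.455
v 0.254 -2.148 -4.409
v 0.342 -1.944 -4.367
v 3.321 1.368 3.379
v 4.07 1.598 3.709
v 3.319 0.312 4.121
v 3.797 1.772 3.956
v 3.416 1.853 4.07
v 3.012 1.824 4.027
v 2.68 1.689 3.834
v 2.494 1.482 3.538
v 2.498 1.248 3.205
v 2.691 1.041 2.912
v 3.028 0.91 2.726
v 3.432 0.883 2.69
v 3.811 0.967 2.811
v 4.078 1.143 3.063
v 4.171 1.371 3.387
f 2 1 4
f 2 4 3
f 4 1 5
f 4 5 3
f 5 1 6
f 5 6 3
f 6 1 7
f 6 7 3
f 7 1 8
f 7 8 3
f 8 1 9
f 8 9 3
f 9 1 10
f 9 10 3
f 10 1 11
f 10 11 3
f 11 1 12
f 11 12 3
f 12 1 13
f 12 13 3
f 13 1 14
f 13 14 3
f 14 1 2
f 14 2 3
f 16 18 15
f 19 16 15
f 15 18 17
f 17 19 15
f 16 22 18
f 20 16 19
f 20 22 16
f 18 22 17
f 21 19 17
f 17 22 21
f 21 20 19
f 22 20 21
f 24 23 27
f 24 27 25
f 25 27 28
f 25 28 26
f 27 23 29
f 27 29 28
f 28 29 30
f 28 30 26
f 29 23 31
f 29 31 30
f 30 31 32
f 30 32 26
f 31 23 33
f 31 33 32
f 32 33 34
f 32 34 26
f 33 23 35
f 33 35 34
f 34 35 36
f 34 36 26
f 35 23 37
f 35 37 36
f 36 37 38
f 36 38 26
f 37 23 39
f 37 39 38
f 38 39 40
f 38 40 26
f 39 23 41
f 39 41 40
f 40 41 42
f 40 42 26
f 41 23 43
f 41 43 42
f 42 43 44
f 42 44 26
f 43 23 45
f 43 45 44
f 44 45 46
f 44 46 26
f 45 23 47
f 45 47 46
f 46 47 48
f 46 48 26
f 47 23 24
f 47 24 48
f 48 24 25
f 48 25 26
f 50 49 52
f 50 52 51
f 52 49 53
f 52 53 51
f 53 49 54
f 53 54 51
f 54 49 55
f 54 55 51
f 55 49 56
f 55 56 51
f 56 49 57
f 56 57 51
f 57 49 58
f 57 58 51
f 58 49 59
f 58 59 51
f 59 49 60
f 59 60 51
f 60 49 61
f 60 61 51
f 61 49 62
f 61 62 51
f 62 49 63
f 62 63 51
f 63 49 64
f 63 64 51
f 64 49 65
f 64 65 51
f 65 49 66
f 65 66 51
f 66 49 50
f 66 50 51
f 68 67 70
f 68 70 69
f 70 67 71
f 70 71 69
f 71 67 72
f 71 72 69
f 72 67 73
f 72 73 69
f 73 67 74
f 73 74 69
f 74 67 75
f 74 75 69
f 75 67 76
f 75 76 69
f 76 67 77
f 76 77 69
f 77 67 78
f 77 78 69
f 78 67 79
f 78 79 69
f 79 67 80
f 79 80 69
f 80 67 81
f 80 81 69
f 81 67 68
f 81 68 69



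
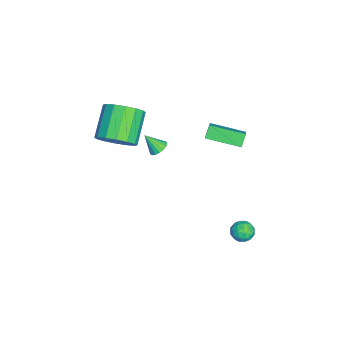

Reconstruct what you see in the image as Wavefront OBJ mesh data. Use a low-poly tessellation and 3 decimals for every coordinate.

v -4.002 1.147 2.243
v -4.483 1.314 2.873
v -3.859 3.003 1.862
v -4.339 3.17 2.493
v -3.161 1.21 2.867
v -3.641 1.377 3.498
v -3.017 3.066 2.487
v -3.498 3.233 3.117
v -1.844 -0.973 3.058
v -1.401 -1.234 2.893
v -1.936 -1.687 3.942
v -1.309 -1.051 3.051
v -1.34 -0.85 3.211
v -1.487 -0.677 3.335
v -1.715 -0.572 3.396
v -1.972 -0.558 3.38
v -2.2 -0.64 3.29
v -2.347 -0.798 3.147
v -2.378 -0.996 2.983
v -2.287 -1.189 2.837
v -2.094 -1.332 2.742
v -1.844 -1.393 2.719
v -1.594 -1.358 2.773
v -2.429 -3.218 2.783
v -1.829 -3.625 3.61
v -3.411 -3.409 4.864
v -4.011 -3.002 4.037
v -1.74 -3.063 3.626
v -3.322 -2.847 4.88
v -1.835 -2.542 3.416
v -3.417 -2.326 4.67
v -2.09 -2.203 3.036
v -3.672 -1.987 4.29
v -2.435 -2.135 2.589
v -4.017 -1.919 3.843
v -2.779 -2.358 2.193
v -4.361 -2.142 3.447
v -3.029 -2.811 1.956
v -4.611 -2.595 3.21
v -3.118 -3.373 1.94
v -4.7 -3.157 3.194
v -3.023 -3.894 2.15
v -4.605 -3.678 3.404
v -2.768 -4.233 2.53
v -4.35 -4.017 3.784
v -2.423 -4.301 2.977
v -4.005 -4.085 4.231
v -2.079 -4.078 3.373
v -3.661 -3.862 4.627
v 0.001 3.634 -0.566
v 0.441 4.07 -0.799
v 0.339 2.91 -1.281
v 0.779 3.346 -1.514
v 0.857 3.089 -0.909
v 0.648 3.536 -0.467
v 0.132 3.444 -1.613
v -0.077 3.891 -1.171
v 0.522 3.953 -1.446
v 0.97 3.733 -1.011
v -0.19 3.247 -1.069
v 0.258 3.027 -0.634
v 0.191 3.915 -0.62
v 0.589 3.065 -1.46
v 0.635 2.913 -1.104
v 0.894 3.17 -1.242
v 0.313 3.601 -0.425
v 0.572 3.858 -0.562
v 0.817 3.281 -0.626
v 0.208 3.122 -1.518
v 0.467 3.379 -1.655
v -0.114 3.81 -0.838
v 0.145 4.067 -0.976
v -0.037 3.699 -1.454
v 0.497 4.103 -1.137
v 0.696 3.678 -1.557
v 0.316 3.735 -1.615
v 0.193 3.998 -1.356
v 0.761 3.974 -0.882
v 0.96 3.549 -1.302
v 1.006 3.397 -0.946
v 0.883 3.66 -0.686
v 0.809 3.905 -1.262
v -0.18 3.431 -0.778
v 0.019 3.006 -1.198
v -0.103 3.32 -1.394
v -0.226 3.583 -1.134
v 0.084 3.302 -0.523
v 0.283 2.877 -0.943
v 0.587 2.982 -0.724
v 0.464 3.245 -0.465
v -0.029 3.075 -0.818
f 2 4 1
f 5 2 1
f 1 4 3
f 3 5 1
f 2 8 4
f 6 2 5
f 6 8 2
f 4 8 3
f 7 5 3
f 3 8 7
f 7 6 5
f 8 6 7
f 10 9 12
f 10 12 11
f 12 9 13
f 12 13 11
f 13 9 14
f 13 14 11
f 14 9 15
f 14 15 11
f 15 9 16
f 15 16 11
f 16 9 17
f 16 17 11
f 17 9 18
f 17 18 11
f 18 9 19
f 18 19 11
f 19 9 20
f 19 20 11
f 20 9 21
f 20 21 11
f 21 9 22
f 21 22 11
f 22 9 23
f 22 23 11
f 23 9 10
f 23 10 11
f 25 24 28
f 25 28 26
f 26 28 29
f 26 29 27
f 28 24 30
f 28 30 29
f 29 30 31
f 29 31 27
f 30 24 32
f 30 32 31
f 31 32 33
f 31 33 27
f 32 24 34
f 32 34 33
f 33 34 35
f 33 35 27
f 34 24 36
f 34 36 35
f 35 36 37
f 35 37 27
f 36 24 38
f 36 38 37
f 37 38 39
f 37 39 27
f 38 24 40
f 38 40 39
f 39 40 41
f 39 41 27
f 40 24 42
f 40 42 41
f 41 42 43
f 41 43 27
f 42 24 44
f 42 44 43
f 43 44 45
f 43 45 27
f 44 24 46
f 44 46 45
f 45 46 47
f 45 47 27
f 46 24 48
f 46 48 47
f 47 48 49
f 47 49 27
f 48 24 25
f 48 25 49
f 49 25 26
f 49 26 27
f 50 87 66
f 87 61 90
f 66 90 55
f 87 90 66
f 50 66 62
f 66 55 67
f 62 67 51
f 66 67 62
f 50 62 71
f 62 51 72
f 71 72 57
f 62 72 71
f 50 71 83
f 71 57 86
f 83 86 60
f 71 86 83
f 50 83 87
f 83 60 91
f 87 91 61
f 83 91 87
f 51 67 78
f 67 55 81
f 78 81 59
f 67 81 78
f 55 90 68
f 90 61 89
f 68 89 54
f 90 89 68
f 61 91 88
f 91 60 84
f 88 84 52
f 91 84 88
f 60 86 85
f 86 57 73
f 85 73 56
f 86 73 85
f 57 72 77
f 72 51 74
f 77 74 58
f 72 74 77
f 53 79 65
f 79 59 80
f 65 80 54
f 79 80 65
f 53 65 63
f 65 54 64
f 63 64 52
f 65 64 63
f 53 63 70
f 63 52 69
f 70 69 56
f 63 69 70
f 53 70 75
f 70 56 76
f 75 76 58
f 70 76 75
f 53 75 79
f 75 58 82
f 79 82 59
f 75 82 79
f 54 80 68
f 80 59 81
f 68 81 55
f 80 81 68
f 52 64 88
f 64 54 89
f 88 89 61
f 64 89 88
f 56 69 85
f 69 52 84
f 85 84 60
f 69 84 85
f 58 76 77
f 76 56 73
f 77 73 57
f 76 73 77
f 59 82 78
f 82 58 74
f 78 74 51
f 82 74 78



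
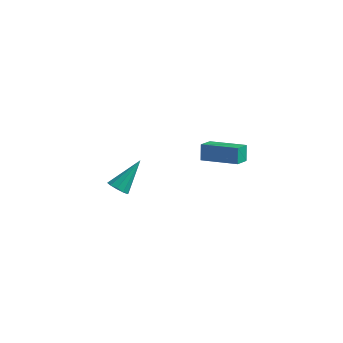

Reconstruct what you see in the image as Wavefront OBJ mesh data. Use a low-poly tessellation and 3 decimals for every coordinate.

v 3.072 -3.332 1.147
v 2.881 -2.98 1.998
v 3.069 -2.436 0.776
v 2.879 -2.084 1.627
v 5.001 -3.176 1.513
v 4.811 -2.824 2.364
v 4.999 -2.28 1.142
v 4.808 -1.928 1.993
v -2.713 -1.666 -4.534
v -2.177 -2.023 -4.388
v -2.187 -0.274 -3.066
v -2.075 -1.755 -4.678
v -2.216 -1.453 -4.913
v -2.547 -1.232 -5.004
v -2.941 -1.177 -4.915
v -3.248 -1.309 -4.681
v -3.351 -1.576 -4.391
v -3.209 -1.878 -4.155
v -2.879 -2.099 -4.065
v -2.484 -2.154 -4.153
f 2 4 1
f 5 2 1
f 1 4 3
f 3 5 1
f 2 8 4
f 6 2 5
f 6 8 2
f 4 8 3
f 7 5 3
f 3 8 7
f 7 6 5
f 8 6 7
f 10 9 12
f 10 12 11
f 12 9 13
f 12 13 11
f 13 9 14
f 13 14 11
f 14 9 15
f 14 15 11
f 15 9 16
f 15 16 11
f 16 9 17
f 16 17 11
f 17 9 18
f 17 18 11
f 18 9 19
f 18 19 11
f 19 9 20
f 19 20 11
f 20 9 10
f 20 10 11



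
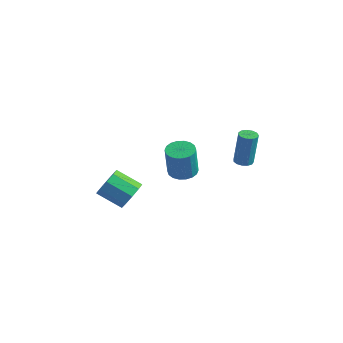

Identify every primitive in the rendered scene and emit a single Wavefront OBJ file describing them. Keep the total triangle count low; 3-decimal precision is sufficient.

v -0.512 -0.354 -3.562
v -0.12 -1.018 -3.736
v 0.064 -1.389 -1.913
v -0.328 -0.726 -1.738
v 0.137 -0.779 -3.714
v 0.321 -1.15 -1.89
v 0.265 -0.456 -3.661
v 0.449 -0.827 -1.838
v 0.239 -0.113 -3.589
v 0.424 -0.484 -1.765
v 0.065 0.183 -3.511
v 0.249 -0.189 -1.687
v -0.224 0.371 -3.443
v -0.039 0 -1.62
v -0.57 0.417 -3.399
v -0.385 0.045 -1.576
v -0.904 0.309 -3.387
v -0.72 -0.062 -1.564
v -1.161 0.07 -3.41
v -0.977 -0.301 -1.586
v -1.289 -0.253 -3.462
v -1.105 -0.624 -1.639
v -1.264 -0.596 -3.535
v -1.079 -0.967 -1.711
v -1.089 -0.891 -3.613
v -0.905 -1.263 -1.789
v -0.801 -1.08 -3.68
v -0.616 -1.451 -1.857
v -0.455 -1.125 -3.724
v -0.27 -1.497 -1.901
v 0.562 2.995 -3.888
v 0.943 3.358 -3.948
v 1.119 3.508 -1.911
v 0.738 3.145 -1.852
v 0.685 3.508 -3.937
v 0.861 3.658 -1.9
v 0.388 3.495 -3.91
v 0.564 3.645 -1.874
v 0.146 3.323 -3.877
v 0.322 3.474 -1.84
v 0.036 3.047 -3.847
v 0.212 3.198 -1.81
v 0.093 2.754 -3.83
v 0.269 2.905 -1.793
v 0.299 2.538 -3.832
v 0.475 2.689 -1.795
v 0.588 2.467 -3.852
v 0.764 2.617 -1.815
v 0.869 2.563 -3.883
v 1.045 2.713 -1.846
v 1.053 2.796 -3.916
v 1.229 2.947 -1.879
v 1.08 3.093 -3.94
v 1.256 3.243 -1.904
v -1.025 -3.442 -4.252
v -0.549 -3.419 -3.5
v -1.759 -4.015 -2.716
v -2.235 -4.038 -3.468
v -0.853 -2.896 -3.57
v -2.063 -3.492 -2.787
v -1.237 -2.628 -3.96
v -2.447 -3.225 -3.176
v -1.522 -2.741 -4.486
v -2.732 -3.338 -3.702
v -1.575 -3.182 -4.902
v -2.784 -3.779 -4.118
v -1.37 -3.744 -5.015
v -2.58 -4.341 -4.231
v -1.004 -4.165 -4.77
v -2.214 -4.762 -3.986
v -0.648 -4.247 -4.283
v -1.858 -4.844 -3.499
v -0.468 -3.953 -3.782
v -1.678 -4.549 -2.998
f 2 1 5
f 2 5 3
f 3 5 6
f 3 6 4
f 5 1 7
f 5 7 6
f 6 7 8
f 6 8 4
f 7 1 9
f 7 9 8
f 8 9 10
f 8 10 4
f 9 1 11
f 9 11 10
f 10 11 12
f 10 12 4
f 11 1 13
f 11 13 12
f 12 13 14
f 12 14 4
f 13 1 15
f 13 15 14
f 14 15 16
f 14 16 4
f 15 1 17
f 15 17 16
f 16 17 18
f 16 18 4
f 17 1 19
f 17 19 18
f 18 19 20
f 18 20 4
f 19 1 21
f 19 21 20
f 20 21 22
f 20 22 4
f 21 1 23
f 21 23 22
f 22 23 24
f 22 24 4
f 23 1 25
f 23 25 24
f 24 25 26
f 24 26 4
f 25 1 27
f 25 27 26
f 26 27 28
f 26 28 4
f 27 1 29
f 27 29 28
f 28 29 30
f 28 30 4
f 29 1 2
f 29 2 30
f 30 2 3
f 30 3 4
f 32 31 35
f 32 35 33
f 33 35 36
f 33 36 34
f 35 31 37
f 35 37 36
f 36 37 38
f 36 38 34
f 37 31 39
f 37 39 38
f 38 39 40
f 38 40 34
f 39 31 41
f 39 41 40
f 40 41 42
f 40 42 34
f 41 31 43
f 41 43 42
f 42 43 44
f 42 44 34
f 43 31 45
f 43 45 44
f 44 45 46
f 44 46 34
f 45 31 47
f 45 47 46
f 46 47 48
f 46 48 34
f 47 31 49
f 47 49 48
f 48 49 50
f 48 50 34
f 49 31 51
f 49 51 50
f 50 51 52
f 50 52 34
f 51 31 53
f 51 53 52
f 52 53 54
f 52 54 34
f 53 31 32
f 53 32 54
f 54 32 33
f 54 33 34
f 56 55 59
f 56 59 57
f 57 59 60
f 57 60 58
f 59 55 61
f 59 61 60
f 60 61 62
f 60 62 58
f 61 55 63
f 61 63 62
f 62 63 64
f 62 64 58
f 63 55 65
f 63 65 64
f 64 65 66
f 64 66 58
f 65 55 67
f 65 67 66
f 66 67 68
f 66 68 58
f 67 55 69
f 67 69 68
f 68 69 70
f 68 70 58
f 69 55 71
f 69 71 70
f 70 71 72
f 70 72 58
f 71 55 73
f 71 73 72
f 72 73 74
f 72 74 58
f 73 55 56
f 73 56 74
f 74 56 57
f 74 57 58



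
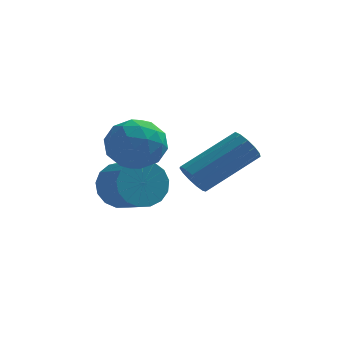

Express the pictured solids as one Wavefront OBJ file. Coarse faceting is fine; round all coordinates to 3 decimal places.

v -1.687 -1.664 2.772
v -1.023 -1.735 2.101
v -2.537 -2.705 2.039
v -1.873 -2.776 1.368
v -1.701 -3.1 2.241
v -1.176 -2.456 2.694
v -2.384 -1.984 1.446
v -1.859 -1.34 1.899
v -1.454 -1.932 1.282
v -1.032 -2.622 1.773
v -2.528 -1.818 2.367
v -2.106 -2.508 2.858
v -1.28 -1.608 2.501
v -2.28 -2.832 1.639
v -2.179 -3.023 2.152
v -1.788 -3.064 1.758
v -1.37 -2.032 2.849
v -0.98 -2.074 2.455
v -1.379 -2.876 2.537
v -2.58 -2.366 1.685
v -2.19 -2.408 1.291
v -1.772 -1.376 2.382
v -1.381 -1.417 1.988
v -2.181 -1.564 1.603
v -1.143 -1.765 1.625
v -1.643 -2.378 1.195
v -1.943 -1.912 1.24
v -1.634 -1.533 1.507
v -0.895 -2.171 1.914
v -1.395 -2.783 1.483
v -1.294 -2.974 1.996
v -0.985 -2.595 2.262
v -1.148 -2.287 1.433
v -2.165 -1.657 2.657
v -2.665 -2.269 2.226
v -2.575 -1.845 1.878
v -2.266 -1.466 2.144
v -1.917 -2.062 2.945
v -2.417 -2.675 2.515
v -1.926 -2.907 2.633
v -1.617 -2.528 2.9
v -2.412 -2.153 2.707
v -2.374 -0.834 -0.171
v -1.863 -0.799 -0.849
v -1.135 -1.711 -0.347
v -1.646 -1.746 0.331
v -1.702 -0.529 -0.592
v -0.974 -1.441 -0.09
v -1.694 -0.328 -0.238
v -0.966 -1.24 0.264
v -1.843 -0.244 0.131
v -1.115 -1.155 0.633
v -2.113 -0.294 0.431
v -1.385 -1.206 0.933
v -2.443 -0.468 0.593
v -1.715 -1.38 1.095
v -2.757 -0.727 0.58
v -2.029 -1.638 1.082
v -2.983 -1.009 0.395
v -2.255 -1.921 0.897
v -3.07 -1.252 0.08
v -2.342 -2.164 0.582
v -2.998 -1.399 -0.292
v -2.27 -2.311 0.21
v -2.782 -1.416 -0.637
v -2.054 -2.328 -0.135
v -2.473 -1.3 -0.875
v -1.745 -2.212 -0.373
v -2.141 -1.078 -0.951
v -1.413 -1.99 -0.45
v -0.205 -2.229 0.786
v 0.068 -2.115 0.299
v 1.518 -1.197 1.326
v 1.245 -1.311 1.814
v -0.128 -1.867 0.353
v 1.322 -0.949 1.38
v -0.348 -1.733 0.545
v 1.102 -0.815 1.572
v -0.523 -1.757 0.813
v 0.927 -0.839 1.84
v -0.597 -1.93 1.073
v 0.853 -1.012 2.1
v -0.547 -2.199 1.242
v 0.903 -1.281 2.269
v -0.388 -2.477 1.266
v 1.062 -1.559 2.293
v -0.171 -2.676 1.138
v 1.279 -1.758 2.165
v 0.035 -2.734 0.898
v 1.485 -1.816 1.926
v 0.165 -2.631 0.623
v 1.615 -1.713 1.65
v 0.177 -2.4 0.4
v 1.627 -1.482 1.427
f 1 38 17
f 38 12 41
f 17 41 6
f 38 41 17
f 1 17 13
f 17 6 18
f 13 18 2
f 17 18 13
f 1 13 22
f 13 2 23
f 22 23 8
f 13 23 22
f 1 22 34
f 22 8 37
f 34 37 11
f 22 37 34
f 1 34 38
f 34 11 42
f 38 42 12
f 34 42 38
f 2 18 29
f 18 6 32
f 29 32 10
f 18 32 29
f 6 41 19
f 41 12 40
f 19 40 5
f 41 40 19
f 12 42 39
f 42 11 35
f 39 35 3
f 42 35 39
f 11 37 36
f 37 8 24
f 36 24 7
f 37 24 36
f 8 23 28
f 23 2 25
f 28 25 9
f 23 25 28
f 4 30 16
f 30 10 31
f 16 31 5
f 30 31 16
f 4 16 14
f 16 5 15
f 14 15 3
f 16 15 14
f 4 14 21
f 14 3 20
f 21 20 7
f 14 20 21
f 4 21 26
f 21 7 27
f 26 27 9
f 21 27 26
f 4 26 30
f 26 9 33
f 30 33 10
f 26 33 30
f 5 31 19
f 31 10 32
f 19 32 6
f 31 32 19
f 3 15 39
f 15 5 40
f 39 40 12
f 15 40 39
f 7 20 36
f 20 3 35
f 36 35 11
f 20 35 36
f 9 27 28
f 27 7 24
f 28 24 8
f 27 24 28
f 10 33 29
f 33 9 25
f 29 25 2
f 33 25 29
f 44 43 47
f 44 47 45
f 45 47 48
f 45 48 46
f 47 43 49
f 47 49 48
f 48 49 50
f 48 50 46
f 49 43 51
f 49 51 50
f 50 51 52
f 50 52 46
f 51 43 53
f 51 53 52
f 52 53 54
f 52 54 46
f 53 43 55
f 53 55 54
f 54 55 56
f 54 56 46
f 55 43 57
f 55 57 56
f 56 57 58
f 56 58 46
f 57 43 59
f 57 59 58
f 58 59 60
f 58 60 46
f 59 43 61
f 59 61 60
f 60 61 62
f 60 62 46
f 61 43 63
f 61 63 62
f 62 63 64
f 62 64 46
f 63 43 65
f 63 65 64
f 64 65 66
f 64 66 46
f 65 43 67
f 65 67 66
f 66 67 68
f 66 68 46
f 67 43 69
f 67 69 68
f 68 69 70
f 68 70 46
f 69 43 44
f 69 44 70
f 70 44 45
f 70 45 46
f 72 71 75
f 72 75 73
f 73 75 76
f 73 76 74
f 75 71 77
f 75 77 76
f 76 77 78
f 76 78 74
f 77 71 79
f 77 79 78
f 78 79 80
f 78 80 74
f 79 71 81
f 79 81 80
f 80 81 82
f 80 82 74
f 81 71 83
f 81 83 82
f 82 83 84
f 82 84 74
f 83 71 85
f 83 85 84
f 84 85 86
f 84 86 74
f 85 71 87
f 85 87 86
f 86 87 88
f 86 88 74
f 87 71 89
f 87 89 88
f 88 89 90
f 88 90 74
f 89 71 91
f 89 91 90
f 90 91 92
f 90 92 74
f 91 71 93
f 91 93 92
f 92 93 94
f 92 94 74
f 93 71 72
f 93 72 94
f 94 72 73
f 94 73 74



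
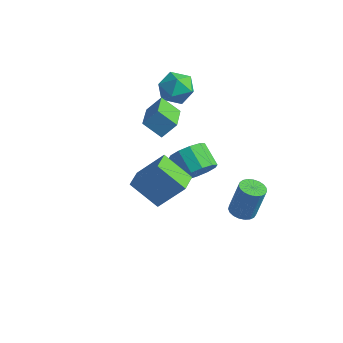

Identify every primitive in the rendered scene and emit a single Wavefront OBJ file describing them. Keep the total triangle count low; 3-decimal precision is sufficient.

v 2.675 1.095 -3.233
v 3.19 0.636 -3.25
v 3.54 0.966 -1.463
v 3.025 1.425 -1.447
v 3.324 0.88 -3.321
v 3.675 1.209 -1.535
v 3.346 1.16 -3.377
v 3.697 1.489 -1.591
v 3.252 1.429 -3.408
v 3.603 1.759 -1.622
v 3.059 1.641 -3.409
v 3.409 1.97 -1.623
v 2.798 1.758 -3.38
v 3.149 2.087 -1.593
v 2.517 1.761 -3.325
v 2.868 2.09 -1.538
v 2.262 1.648 -3.254
v 2.613 1.978 -1.468
v 2.079 1.44 -3.18
v 2.43 1.77 -1.393
v 1.999 1.173 -3.115
v 2.35 1.502 -1.328
v 2.036 0.892 -3.07
v 2.387 1.221 -1.284
v 2.183 0.646 -3.054
v 2.534 0.975 -1.267
v 2.415 0.478 -3.068
v 2.766 0.807 -1.282
v 2.692 0.416 -3.111
v 3.043 0.746 -1.325
v 2.966 0.473 -3.176
v 3.317 0.802 -1.389
v 0.73 -4.632 1.613
v 1.746 -3.901 3.03
v 0.225 -3.592 1.438
v 1.24 -2.861 2.855
v 2.02 -4.199 0.465
v 3.035 -3.468 1.882
v 1.514 -3.159 0.29
v 2.53 -2.428 1.707
v -1.355 2.001 4.043
v -0.703 1.315 3.692
v -2.577 1.225 3.288
v -1.925 0.539 2.937
v -2.14 0.574 3.923
v -1.384 1.053 4.39
v -1.896 1.487 2.59
v -1.14 1.966 3.057
v -1.037 0.997 2.795
v -1.188 0.433 3.618
v -2.092 2.107 3.362
v -2.243 1.543 4.185
v -1.394 0.211 1.662
v -2.26 -0.151 2.425
v -0.96 0.797 2.432
v -1.827 0.435 3.195
v -0.313 -1.275 2.185
v -1.18 -1.637 2.948
v 0.12 -0.689 2.955
v -0.746 -1.051 3.718
v 1.493 -0.683 0.244
v 1.979 0.036 0.606
v 0.892 0.402 1.337
v 0.407 -0.317 0.976
v 1.716 0.222 0.123
v 0.629 0.588 0.854
v 1.368 0.062 -0.315
v 0.281 0.428 0.417
v 1.068 -0.382 -0.538
v -0.019 -0.016 0.193
v 0.931 -0.941 -0.463
v -0.156 -0.576 0.268
v 1.008 -1.402 -0.117
v -0.079 -1.036 0.614
v 1.271 -1.588 0.366
v 0.184 -1.222 1.097
v 1.619 -1.428 0.803
v 0.532 -1.062 1.535
v 1.919 -0.984 1.027
v 0.832 -0.618 1.758
v 2.056 -0.424 0.952
v 0.969 -0.059 1.683
f 2 1 5
f 2 5 3
f 3 5 6
f 3 6 4
f 5 1 7
f 5 7 6
f 6 7 8
f 6 8 4
f 7 1 9
f 7 9 8
f 8 9 10
f 8 10 4
f 9 1 11
f 9 11 10
f 10 11 12
f 10 12 4
f 11 1 13
f 11 13 12
f 12 13 14
f 12 14 4
f 13 1 15
f 13 15 14
f 14 15 16
f 14 16 4
f 15 1 17
f 15 17 16
f 16 17 18
f 16 18 4
f 17 1 19
f 17 19 18
f 18 19 20
f 18 20 4
f 19 1 21
f 19 21 20
f 20 21 22
f 20 22 4
f 21 1 23
f 21 23 22
f 22 23 24
f 22 24 4
f 23 1 25
f 23 25 24
f 24 25 26
f 24 26 4
f 25 1 27
f 25 27 26
f 26 27 28
f 26 28 4
f 27 1 29
f 27 29 28
f 28 29 30
f 28 30 4
f 29 1 31
f 29 31 30
f 30 31 32
f 30 32 4
f 31 1 2
f 31 2 32
f 32 2 3
f 32 3 4
f 34 36 33
f 37 34 33
f 33 36 35
f 35 37 33
f 34 40 36
f 38 34 37
f 38 40 34
f 36 40 35
f 39 37 35
f 35 40 39
f 39 38 37
f 40 38 39
f 41 52 46
f 41 46 42
f 41 42 48
f 41 48 51
f 41 51 52
f 42 46 50
f 46 52 45
f 52 51 43
f 51 48 47
f 48 42 49
f 44 50 45
f 44 45 43
f 44 43 47
f 44 47 49
f 44 49 50
f 45 50 46
f 43 45 52
f 47 43 51
f 49 47 48
f 50 49 42
f 54 56 53
f 57 54 53
f 53 56 55
f 55 57 53
f 54 60 56
f 58 54 57
f 58 60 54
f 56 60 55
f 59 57 55
f 55 60 59
f 59 58 57
f 60 58 59
f 62 61 65
f 62 65 63
f 63 65 66
f 63 66 64
f 65 61 67
f 65 67 66
f 66 67 68
f 66 68 64
f 67 61 69
f 67 69 68
f 68 69 70
f 68 70 64
f 69 61 71
f 69 71 70
f 70 71 72
f 70 72 64
f 71 61 73
f 71 73 72
f 72 73 74
f 72 74 64
f 73 61 75
f 73 75 74
f 74 75 76
f 74 76 64
f 75 61 77
f 75 77 76
f 76 77 78
f 76 78 64
f 77 61 79
f 77 79 78
f 78 79 80
f 78 80 64
f 79 61 81
f 79 81 80
f 80 81 82
f 80 82 64
f 81 61 62
f 81 62 82
f 82 62 63
f 82 63 64



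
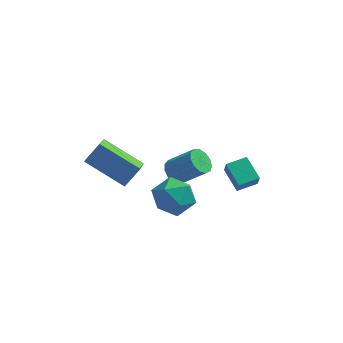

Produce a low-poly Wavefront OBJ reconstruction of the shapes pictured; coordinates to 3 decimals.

v -0.017 3.767 -0.51
v 0.341 4.314 -0.835
v 1.575 4.16 0.265
v 1.217 3.613 0.59
v 0.104 4.486 -0.545
v 1.338 4.332 0.555
v -0.171 4.429 -0.245
v 1.063 4.276 0.855
v -0.397 4.162 -0.028
v 0.837 4.009 1.072
v -0.502 3.77 0.035
v 0.731 3.616 1.135
v -0.454 3.376 -0.074
v 0.78 3.223 1.025
v -0.266 3.107 -0.322
v 0.967 2.953 0.778
v 0 3.047 -0.63
v 1.234 2.893 0.47
v 0.261 3.215 -0.899
v 1.495 3.062 0.201
v 0.434 3.559 -1.045
v 1.668 3.405 0.055
v 0.464 3.969 -1.021
v 1.698 3.815 0.079
v 2.387 2.546 1.004
v 2.503 2.179 1.762
v 3.274 3.093 1.134
v 3.39 2.726 1.892
v 3.07 1.574 0.428
v 3.186 1.207 1.186
v 3.957 2.121 0.558
v 4.073 1.754 1.316
v -0.7 0.621 0.923
v -0.09 1.43 0.459
v 0.75 -0.45 0.961
v 1.36 0.359 0.497
v 0.987 0.471 1.541
v 0.091 1.133 1.518
v 0.569 -0.153 -0.098
v -0.327 0.509 -0.121
v 0.694 0.952 -0.172
v 0.953 1.338 0.842
v -0.293 -0.358 0.578
v -0.034 0.028 1.592
v -3.488 0.542 3.136
v -3.471 -0.647 3.817
v -2.864 1.035 3.981
v -2.847 -0.154 4.662
v -1.633 -0.026 2.098
v -1.616 -1.215 2.779
v -1.009 0.467 2.943
v -0.992 -0.722 3.624
f 2 1 5
f 2 5 3
f 3 5 6
f 3 6 4
f 5 1 7
f 5 7 6
f 6 7 8
f 6 8 4
f 7 1 9
f 7 9 8
f 8 9 10
f 8 10 4
f 9 1 11
f 9 11 10
f 10 11 12
f 10 12 4
f 11 1 13
f 11 13 12
f 12 13 14
f 12 14 4
f 13 1 15
f 13 15 14
f 14 15 16
f 14 16 4
f 15 1 17
f 15 17 16
f 16 17 18
f 16 18 4
f 17 1 19
f 17 19 18
f 18 19 20
f 18 20 4
f 19 1 21
f 19 21 20
f 20 21 22
f 20 22 4
f 21 1 23
f 21 23 22
f 22 23 24
f 22 24 4
f 23 1 2
f 23 2 24
f 24 2 3
f 24 3 4
f 26 28 25
f 29 26 25
f 25 28 27
f 27 29 25
f 26 32 28
f 30 26 29
f 30 32 26
f 28 32 27
f 31 29 27
f 27 32 31
f 31 30 29
f 32 30 31
f 33 44 38
f 33 38 34
f 33 34 40
f 33 40 43
f 33 43 44
f 34 38 42
f 38 44 37
f 44 43 35
f 43 40 39
f 40 34 41
f 36 42 37
f 36 37 35
f 36 35 39
f 36 39 41
f 36 41 42
f 37 42 38
f 35 37 44
f 39 35 43
f 41 39 40
f 42 41 34
f 46 48 45
f 49 46 45
f 45 48 47
f 47 49 45
f 46 52 48
f 50 46 49
f 50 52 46
f 48 52 47
f 51 49 47
f 47 52 51
f 51 50 49
f 52 50 51



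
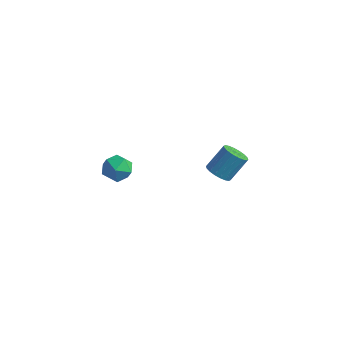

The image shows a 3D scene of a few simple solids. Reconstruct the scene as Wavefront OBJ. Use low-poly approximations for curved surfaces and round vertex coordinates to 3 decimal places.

v 2.244 1.767 -3.215
v 2.736 1.283 -3.009
v 3.108 2.169 -1.819
v 2.616 2.653 -2.025
v 2.902 1.476 -3.205
v 3.275 2.361 -2.014
v 2.938 1.726 -3.402
v 3.311 2.611 -2.211
v 2.836 1.984 -3.562
v 3.209 2.87 -2.371
v 2.617 2.199 -3.654
v 2.99 3.085 -2.463
v 2.324 2.329 -3.658
v 2.697 3.215 -2.468
v 2.016 2.347 -3.575
v 2.388 3.233 -2.385
v 1.752 2.251 -3.421
v 2.124 3.137 -2.231
v 1.585 2.059 -3.226
v 1.958 2.944 -2.035
v 1.549 1.809 -3.029
v 1.922 2.694 -1.838
v 1.651 1.55 -2.869
v 2.024 2.436 -1.678
v 1.87 1.335 -2.777
v 2.243 2.221 -1.586
v 2.163 1.205 -2.772
v 2.536 2.091 -1.582
v 2.472 1.187 -2.855
v 2.844 2.073 -1.665
v 1.204 -3.663 -0.578
v 1.622 -3.874 0.121
v 0.038 -4.066 -0.001
v 0.456 -4.277 0.698
v 0.375 -3.467 0.484
v 1.095 -3.218 0.128
v 0.565 -4.722 -0.008
v 1.285 -4.473 -0.364
v 1.227 -4.528 0.473
v 1.11 -3.753 0.777
v 0.55 -4.187 -0.657
v 0.433 -3.412 -0.353
f 2 1 5
f 2 5 3
f 3 5 6
f 3 6 4
f 5 1 7
f 5 7 6
f 6 7 8
f 6 8 4
f 7 1 9
f 7 9 8
f 8 9 10
f 8 10 4
f 9 1 11
f 9 11 10
f 10 11 12
f 10 12 4
f 11 1 13
f 11 13 12
f 12 13 14
f 12 14 4
f 13 1 15
f 13 15 14
f 14 15 16
f 14 16 4
f 15 1 17
f 15 17 16
f 16 17 18
f 16 18 4
f 17 1 19
f 17 19 18
f 18 19 20
f 18 20 4
f 19 1 21
f 19 21 20
f 20 21 22
f 20 22 4
f 21 1 23
f 21 23 22
f 22 23 24
f 22 24 4
f 23 1 25
f 23 25 24
f 24 25 26
f 24 26 4
f 25 1 27
f 25 27 26
f 26 27 28
f 26 28 4
f 27 1 29
f 27 29 28
f 28 29 30
f 28 30 4
f 29 1 2
f 29 2 30
f 30 2 3
f 30 3 4
f 31 42 36
f 31 36 32
f 31 32 38
f 31 38 41
f 31 41 42
f 32 36 40
f 36 42 35
f 42 41 33
f 41 38 37
f 38 32 39
f 34 40 35
f 34 35 33
f 34 33 37
f 34 37 39
f 34 39 40
f 35 40 36
f 33 35 42
f 37 33 41
f 39 37 38
f 40 39 32



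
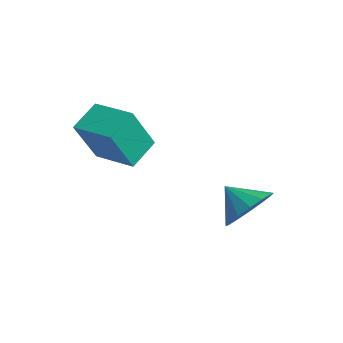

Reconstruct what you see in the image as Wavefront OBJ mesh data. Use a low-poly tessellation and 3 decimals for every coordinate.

v 1.259 2.784 -4.327
v 1.884 2.824 -3.509
v 0.321 2.436 -3.593
v 1.673 3.312 -3.546
v 1.352 3.659 -3.792
v 1.006 3.772 -4.181
v 0.727 3.62 -4.609
v 0.591 3.244 -4.962
v 0.633 2.745 -5.144
v 0.844 2.256 -5.108
v 1.165 1.909 -4.862
v 1.512 1.796 -4.473
v 1.79 1.949 -4.044
v 1.927 2.325 -3.692
v -2.483 -0.742 -2.535
v -2.349 -1.654 -0.805
v -2.863 0.318 -1.947
v -2.729 -0.594 -0.217
v -0.951 -0.266 -2.403
v -0.817 -1.178 -0.673
v -1.331 0.794 -1.815
v -1.197 -0.118 -0.085
f 2 1 4
f 2 4 3
f 4 1 5
f 4 5 3
f 5 1 6
f 5 6 3
f 6 1 7
f 6 7 3
f 7 1 8
f 7 8 3
f 8 1 9
f 8 9 3
f 9 1 10
f 9 10 3
f 10 1 11
f 10 11 3
f 11 1 12
f 11 12 3
f 12 1 13
f 12 13 3
f 13 1 14
f 13 14 3
f 14 1 2
f 14 2 3
f 16 18 15
f 19 16 15
f 15 18 17
f 17 19 15
f 16 22 18
f 20 16 19
f 20 22 16
f 18 22 17
f 21 19 17
f 17 22 21
f 21 20 19
f 22 20 21



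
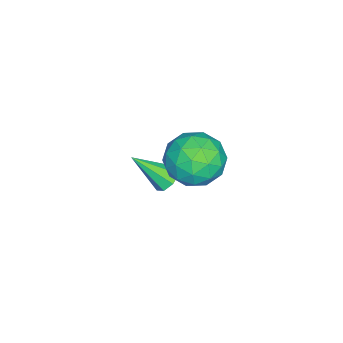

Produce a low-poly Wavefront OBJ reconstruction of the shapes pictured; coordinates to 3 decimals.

v -0.425 -3.066 -3.301
v -0.01 -3.326 -3.681
v -0.095 -4.294 -2.099
v 0.183 -2.997 -3.399
v 0.02 -2.709 -3.059
v -0.404 -2.63 -2.861
v -0.84 -2.806 -2.921
v -1.034 -3.134 -3.203
v -0.871 -3.423 -3.543
v -0.447 -3.502 -3.741
v 2.415 -0.256 1.144
v 3.078 -0.968 0.558
v 1.142 -1.572 1.302
v 1.805 -2.284 0.716
v 2.106 -1.959 1.762
v 2.892 -1.145 1.664
v 1.328 -1.395 0.196
v 2.114 -0.581 0.098
v 2.406 -1.672 -0.028
v 2.887 -2.02 0.94
v 1.333 -0.52 0.92
v 1.814 -0.868 1.888
v 2.858 -0.497 0.837
v 1.362 -2.043 1.023
v 1.539 -1.852 1.638
v 1.928 -2.271 1.294
v 2.749 -0.601 1.487
v 3.139 -1.019 1.143
v 2.567 -1.601 1.85
v 1.081 -1.521 0.717
v 1.471 -1.939 0.373
v 2.292 -0.269 0.566
v 2.681 -0.688 0.222
v 1.653 -0.939 0.01
v 2.853 -1.329 0.148
v 2.105 -2.102 0.241
v 1.824 -1.579 -0.064
v 2.286 -1.101 -0.122
v 3.135 -1.534 0.717
v 2.387 -2.307 0.81
v 2.564 -2.116 1.425
v 3.026 -1.638 1.367
v 2.741 -1.947 0.373
v 1.833 -0.233 1.05
v 1.085 -1.006 1.143
v 1.194 -0.902 0.493
v 1.656 -0.424 0.435
v 2.115 -0.438 1.619
v 1.367 -1.211 1.712
v 1.934 -1.439 1.982
v 2.396 -0.961 1.924
v 1.479 -0.593 1.487
f 2 1 4
f 2 4 3
f 4 1 5
f 4 5 3
f 5 1 6
f 5 6 3
f 6 1 7
f 6 7 3
f 7 1 8
f 7 8 3
f 8 1 9
f 8 9 3
f 9 1 10
f 9 10 3
f 10 1 2
f 10 2 3
f 11 48 27
f 48 22 51
f 27 51 16
f 48 51 27
f 11 27 23
f 27 16 28
f 23 28 12
f 27 28 23
f 11 23 32
f 23 12 33
f 32 33 18
f 23 33 32
f 11 32 44
f 32 18 47
f 44 47 21
f 32 47 44
f 11 44 48
f 44 21 52
f 48 52 22
f 44 52 48
f 12 28 39
f 28 16 42
f 39 42 20
f 28 42 39
f 16 51 29
f 51 22 50
f 29 50 15
f 51 50 29
f 22 52 49
f 52 21 45
f 49 45 13
f 52 45 49
f 21 47 46
f 47 18 34
f 46 34 17
f 47 34 46
f 18 33 38
f 33 12 35
f 38 35 19
f 33 35 38
f 14 40 26
f 40 20 41
f 26 41 15
f 40 41 26
f 14 26 24
f 26 15 25
f 24 25 13
f 26 25 24
f 14 24 31
f 24 13 30
f 31 30 17
f 24 30 31
f 14 31 36
f 31 17 37
f 36 37 19
f 31 37 36
f 14 36 40
f 36 19 43
f 40 43 20
f 36 43 40
f 15 41 29
f 41 20 42
f 29 42 16
f 41 42 29
f 13 25 49
f 25 15 50
f 49 50 22
f 25 50 49
f 17 30 46
f 30 13 45
f 46 45 21
f 30 45 46
f 19 37 38
f 37 17 34
f 38 34 18
f 37 34 38
f 20 43 39
f 43 19 35
f 39 35 12
f 43 35 39



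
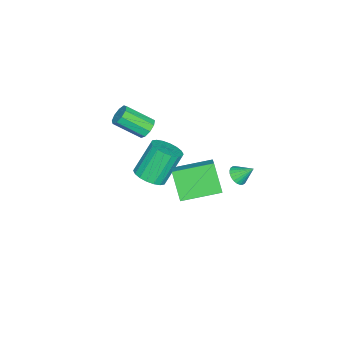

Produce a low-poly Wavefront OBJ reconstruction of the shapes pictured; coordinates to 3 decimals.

v 3.123 -0.748 1.355
v 3.682 -1.301 1.832
v 2.776 -0.705 3.583
v 2.217 -0.152 3.105
v 3.891 -0.949 1.82
v 2.984 -0.353 3.571
v 3.947 -0.557 1.716
v 3.041 0.039 3.467
v 3.841 -0.203 1.54
v 2.934 0.393 3.291
v 3.592 0.043 1.328
v 2.685 0.639 3.079
v 3.25 0.133 1.12
v 2.344 0.729 2.871
v 2.884 0.047 0.96
v 1.977 0.644 2.71
v 2.564 -0.195 0.877
v 1.658 0.401 2.628
v 2.356 -0.547 0.889
v 1.449 0.049 2.64
v 2.299 -0.939 0.993
v 1.393 -0.343 2.744
v 2.406 -1.293 1.169
v 1.499 -0.697 2.92
v 2.655 -1.539 1.381
v 1.748 -0.943 3.132
v 2.996 -1.629 1.589
v 2.09 -1.033 3.34
v 3.363 -1.544 1.75
v 2.456 -0.947 3.5
v 2.344 2.383 3.209
v 3.166 2.781 3.747
v 2.994 3.114 1.674
v 3.816 3.512 2.212
v 3.464 0.588 2.828
v 4.286 0.986 3.366
v 4.114 1.319 1.293
v 4.936 1.717 1.831
v -0.428 -2.42 1.76
v 0.221 -2.273 1.678
v 0.676 -3.693 2.739
v 0.028 -3.84 2.82
v 0.055 -2.053 2.044
v 0.51 -3.472 3.105
v -0.337 -2.004 2.277
v 0.119 -3.424 3.338
v -0.771 -2.15 2.268
v -0.316 -3.57 3.329
v -1.045 -2.423 2.021
v -0.589 -3.843 3.082
v -1.03 -2.694 1.652
v -0.574 -4.114 2.713
v -0.733 -2.837 1.333
v -0.278 -4.257 2.394
v -0.293 -2.785 1.214
v 0.162 -4.205 2.275
v 0.083 -2.562 1.35
v 0.539 -3.982 2.411
v -3.194 1.684 -3.164
v -2.626 1.509 -2.901
v -3.306 2.536 -2.356
v -2.551 1.68 -3.072
v -2.573 1.853 -3.256
v -2.69 1.999 -3.427
v -2.884 2.098 -3.558
v -3.125 2.133 -3.629
v -3.376 2.1 -3.629
v -3.6 2.004 -3.558
v -3.762 1.859 -3.427
v -3.837 1.687 -3.257
v -3.815 1.515 -3.072
v -3.698 1.368 -2.901
v -3.504 1.27 -2.77
v -3.263 1.234 -2.7
v -3.012 1.267 -2.7
v -2.788 1.364 -2.77
f 2 1 5
f 2 5 3
f 3 5 6
f 3 6 4
f 5 1 7
f 5 7 6
f 6 7 8
f 6 8 4
f 7 1 9
f 7 9 8
f 8 9 10
f 8 10 4
f 9 1 11
f 9 11 10
f 10 11 12
f 10 12 4
f 11 1 13
f 11 13 12
f 12 13 14
f 12 14 4
f 13 1 15
f 13 15 14
f 14 15 16
f 14 16 4
f 15 1 17
f 15 17 16
f 16 17 18
f 16 18 4
f 17 1 19
f 17 19 18
f 18 19 20
f 18 20 4
f 19 1 21
f 19 21 20
f 20 21 22
f 20 22 4
f 21 1 23
f 21 23 22
f 22 23 24
f 22 24 4
f 23 1 25
f 23 25 24
f 24 25 26
f 24 26 4
f 25 1 27
f 25 27 26
f 26 27 28
f 26 28 4
f 27 1 29
f 27 29 28
f 28 29 30
f 28 30 4
f 29 1 2
f 29 2 30
f 30 2 3
f 30 3 4
f 32 34 31
f 35 32 31
f 31 34 33
f 33 35 31
f 32 38 34
f 36 32 35
f 36 38 32
f 34 38 33
f 37 35 33
f 33 38 37
f 37 36 35
f 38 36 37
f 40 39 43
f 40 43 41
f 41 43 44
f 41 44 42
f 43 39 45
f 43 45 44
f 44 45 46
f 44 46 42
f 45 39 47
f 45 47 46
f 46 47 48
f 46 48 42
f 47 39 49
f 47 49 48
f 48 49 50
f 48 50 42
f 49 39 51
f 49 51 50
f 50 51 52
f 50 52 42
f 51 39 53
f 51 53 52
f 52 53 54
f 52 54 42
f 53 39 55
f 53 55 54
f 54 55 56
f 54 56 42
f 55 39 57
f 55 57 56
f 56 57 58
f 56 58 42
f 57 39 40
f 57 40 58
f 58 40 41
f 58 41 42
f 60 59 62
f 60 62 61
f 62 59 63
f 62 63 61
f 63 59 64
f 63 64 61
f 64 59 65
f 64 65 61
f 65 59 66
f 65 66 61
f 66 59 67
f 66 67 61
f 67 59 68
f 67 68 61
f 68 59 69
f 68 69 61
f 69 59 70
f 69 70 61
f 70 59 71
f 70 71 61
f 71 59 72
f 71 72 61
f 72 59 73
f 72 73 61
f 73 59 74
f 73 74 61
f 74 59 75
f 74 75 61
f 75 59 76
f 75 76 61
f 76 59 60
f 76 60 61

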